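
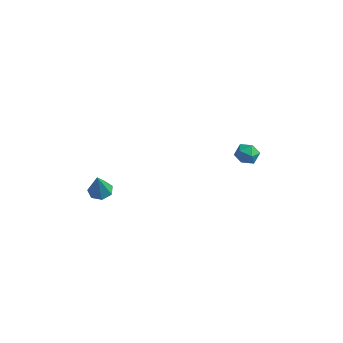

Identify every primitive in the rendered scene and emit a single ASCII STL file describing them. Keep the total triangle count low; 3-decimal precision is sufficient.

solid 
facet normal -0.532 0.842 0.091
outer loop
vertex 3.131 4.434 -1.038
vertex 3.053 4.305 -0.297
vertex 3.643 4.705 -0.551
endloop
endfacet
facet normal -0.057 0.897 -0.439
outer loop
vertex 3.131 4.434 -1.038
vertex 3.643 4.705 -0.551
vertex 3.869 4.399 -1.205
endloop
endfacet
facet normal -0.188 0.375 -0.908
outer loop
vertex 3.131 4.434 -1.038
vertex 3.869 4.399 -1.205
vertex 3.418 3.81 -1.355
endloop
endfacet
facet normal -0.744 -0.003 -0.668
outer loop
vertex 3.131 4.434 -1.038
vertex 3.418 3.81 -1.355
vertex 2.914 3.752 -0.794
endloop
endfacet
facet normal -0.957 0.286 -0.051
outer loop
vertex 3.131 4.434 -1.038
vertex 2.914 3.752 -0.794
vertex 3.053 4.305 -0.297
endloop
endfacet
facet normal 0.593 0.788 -0.164
outer loop
vertex 3.869 4.399 -1.205
vertex 3.643 4.705 -0.551
vertex 4.246 4.248 -0.566
endloop
endfacet
facet normal -0.177 0.700 0.692
outer loop
vertex 3.643 4.705 -0.551
vertex 3.053 4.305 -0.297
vertex 3.742 4.19 -0.005
endloop
endfacet
facet normal -0.864 -0.199 0.463
outer loop
vertex 3.053 4.305 -0.297
vertex 2.914 3.752 -0.794
vertex 3.291 3.601 -0.155
endloop
endfacet
facet normal -0.519 -0.667 -0.535
outer loop
vertex 2.914 3.752 -0.794
vertex 3.418 3.81 -1.355
vertex 3.517 3.295 -0.809
endloop
endfacet
facet normal 0.381 -0.057 -0.923
outer loop
vertex 3.418 3.81 -1.355
vertex 3.869 4.399 -1.205
vertex 4.107 3.695 -1.063
endloop
endfacet
facet normal 0.744 0.003 0.668
outer loop
vertex 4.029 3.566 -0.322
vertex 4.246 4.248 -0.566
vertex 3.742 4.19 -0.005
endloop
endfacet
facet normal 0.188 -0.375 0.908
outer loop
vertex 4.029 3.566 -0.322
vertex 3.742 4.19 -0.005
vertex 3.291 3.601 -0.155
endloop
endfacet
facet normal 0.057 -0.897 0.439
outer loop
vertex 4.029 3.566 -0.322
vertex 3.291 3.601 -0.155
vertex 3.517 3.295 -0.809
endloop
endfacet
facet normal 0.532 -0.842 -0.091
outer loop
vertex 4.029 3.566 -0.322
vertex 3.517 3.295 -0.809
vertex 4.107 3.695 -1.063
endloop
endfacet
facet normal 0.957 -0.286 0.051
outer loop
vertex 4.029 3.566 -0.322
vertex 4.107 3.695 -1.063
vertex 4.246 4.248 -0.566
endloop
endfacet
facet normal 0.519 0.667 0.535
outer loop
vertex 3.742 4.19 -0.005
vertex 4.246 4.248 -0.566
vertex 3.643 4.705 -0.551
endloop
endfacet
facet normal -0.381 0.057 0.923
outer loop
vertex 3.291 3.601 -0.155
vertex 3.742 4.19 -0.005
vertex 3.053 4.305 -0.297
endloop
endfacet
facet normal -0.593 -0.788 0.164
outer loop
vertex 3.517 3.295 -0.809
vertex 3.291 3.601 -0.155
vertex 2.914 3.752 -0.794
endloop
endfacet
facet normal 0.177 -0.700 -0.692
outer loop
vertex 4.107 3.695 -1.063
vertex 3.517 3.295 -0.809
vertex 3.418 3.81 -1.355
endloop
endfacet
facet normal 0.864 0.199 -0.463
outer loop
vertex 4.246 4.248 -0.566
vertex 4.107 3.695 -1.063
vertex 3.869 4.399 -1.205
endloop
endfacet
facet normal -0.001 0.220 -0.975
outer loop
vertex -1.169 -3.079 1.293
vertex -1.651 -3.547 1.188
vertex -1.725 -2.888 1.337
endloop
endfacet
facet normal 0.308 0.766 0.564
outer loop
vertex -1.169 -3.079 1.293
vertex -1.725 -2.888 1.337
vertex -1.649 -3.873 2.632
endloop
endfacet
facet normal 0.000 0.221 -0.975
outer loop
vertex -1.725 -2.888 1.337
vertex -1.651 -3.547 1.188
vertex -2.226 -3.193 1.268
endloop
endfacet
facet normal -0.489 0.680 0.546
outer loop
vertex -1.725 -2.888 1.337
vertex -2.226 -3.193 1.268
vertex -1.649 -3.873 2.632
endloop
endfacet
facet normal -0.001 0.219 -0.976
outer loop
vertex -2.226 -3.193 1.268
vertex -1.651 -3.547 1.188
vertex -2.293 -3.765 1.14
endloop
endfacet
facet normal -0.917 0.019 0.397
outer loop
vertex -2.226 -3.193 1.268
vertex -2.293 -3.765 1.14
vertex -1.649 -3.873 2.632
endloop
endfacet
facet normal -0.002 0.220 -0.975
outer loop
vertex -2.293 -3.765 1.14
vertex -1.651 -3.547 1.188
vertex -1.877 -4.173 1.047
endloop
endfacet
facet normal -0.655 -0.720 0.230
outer loop
vertex -2.293 -3.765 1.14
vertex -1.877 -4.173 1.047
vertex -1.649 -3.873 2.632
endloop
endfacet
facet normal -0.000 0.220 -0.976
outer loop
vertex -1.877 -4.173 1.047
vertex -1.651 -3.547 1.188
vertex -1.29 -4.11 1.061
endloop
endfacet
facet normal 0.101 -0.980 0.171
outer loop
vertex -1.877 -4.173 1.047
vertex -1.29 -4.11 1.061
vertex -1.649 -3.873 2.632
endloop
endfacet
facet normal -0.001 0.219 -0.976
outer loop
vertex -1.29 -4.11 1.061
vertex -1.651 -3.547 1.188
vertex -0.975 -3.623 1.17
endloop
endfacet
facet normal 0.782 -0.565 0.264
outer loop
vertex -1.29 -4.11 1.061
vertex -0.975 -3.623 1.17
vertex -1.649 -3.873 2.632
endloop
endfacet
facet normal -0.001 0.220 -0.975
outer loop
vertex -0.975 -3.623 1.17
vertex -1.651 -3.547 1.188
vertex -1.169 -3.079 1.293
endloop
endfacet
facet normal 0.873 0.212 0.439
outer loop
vertex -0.975 -3.623 1.17
vertex -1.169 -3.079 1.293
vertex -1.649 -3.873 2.632
endloop
endfacet

endsolid


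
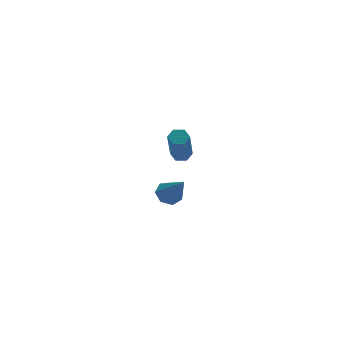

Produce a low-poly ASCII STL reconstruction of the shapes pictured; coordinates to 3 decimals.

solid 
facet normal -0.065 0.627 -0.776
outer loop
vertex -0.726 1.306 -2.181
vertex -1.149 0.798 -2.556
vertex -1.378 1.352 -2.089
endloop
endfacet
facet normal 0.155 0.546 0.823
outer loop
vertex -0.726 1.306 -2.181
vertex -1.378 1.352 -2.089
vertex -1.011 -0.538 -0.904
endloop
endfacet
facet normal -0.065 0.627 -0.776
outer loop
vertex -1.378 1.352 -2.089
vertex -1.149 0.798 -2.556
vertex -1.857 0.981 -2.349
endloop
endfacet
facet normal -0.631 0.320 0.706
outer loop
vertex -1.378 1.352 -2.089
vertex -1.857 0.981 -2.349
vertex -1.011 -0.538 -0.904
endloop
endfacet
facet normal -0.065 0.627 -0.776
outer loop
vertex -1.857 0.981 -2.349
vertex -1.149 0.798 -2.556
vertex -1.803 0.472 -2.765
endloop
endfacet
facet normal -0.927 -0.291 0.236
outer loop
vertex -1.857 0.981 -2.349
vertex -1.803 0.472 -2.765
vertex -1.011 -0.538 -0.904
endloop
endfacet
facet normal -0.065 0.628 -0.775
outer loop
vertex -1.803 0.472 -2.765
vertex -1.149 0.798 -2.556
vertex -1.256 0.209 -3.024
endloop
endfacet
facet normal -0.509 -0.829 -0.233
outer loop
vertex -1.803 0.472 -2.765
vertex -1.256 0.209 -3.024
vertex -1.011 -0.538 -0.904
endloop
endfacet
facet normal -0.065 0.628 -0.775
outer loop
vertex -1.256 0.209 -3.024
vertex -1.149 0.798 -2.556
vertex -0.629 0.39 -2.93
endloop
endfacet
facet normal 0.308 -0.886 -0.348
outer loop
vertex -1.256 0.209 -3.024
vertex -0.629 0.39 -2.93
vertex -1.011 -0.538 -0.904
endloop
endfacet
facet normal -0.065 0.628 -0.776
outer loop
vertex -0.629 0.39 -2.93
vertex -1.149 0.798 -2.556
vertex -0.393 0.878 -2.555
endloop
endfacet
facet normal 0.907 -0.421 -0.022
outer loop
vertex -0.629 0.39 -2.93
vertex -0.393 0.878 -2.555
vertex -1.011 -0.538 -0.904
endloop
endfacet
facet normal -0.065 0.627 -0.776
outer loop
vertex -0.393 0.878 -2.555
vertex -1.149 0.798 -2.556
vertex -0.726 1.306 -2.181
endloop
endfacet
facet normal 0.839 0.216 0.499
outer loop
vertex -0.393 0.878 -2.555
vertex -0.726 1.306 -2.181
vertex -1.011 -0.538 -0.904
endloop
endfacet
facet normal 0.284 0.393 -0.875
outer loop
vertex -2.027 -2.736 3.284
vertex -2.453 -2.947 3.051
vertex -2.479 -2.461 3.261
endloop
endfacet
facet normal 0.437 0.759 0.482
outer loop
vertex -2.027 -2.736 3.284
vertex -2.479 -2.461 3.261
vertex -2.62 -3.562 5.121
endloop
endfacet
facet normal 0.437 0.759 0.482
outer loop
vertex -2.62 -3.562 5.121
vertex -2.479 -2.461 3.261
vertex -3.073 -3.287 5.099
endloop
endfacet
facet normal -0.281 -0.393 0.875
outer loop
vertex -2.62 -3.562 5.121
vertex -3.073 -3.287 5.099
vertex -3.047 -3.773 4.889
endloop
endfacet
facet normal 0.281 0.393 -0.875
outer loop
vertex -2.479 -2.461 3.261
vertex -2.453 -2.947 3.051
vertex -2.906 -2.672 3.029
endloop
endfacet
facet normal -0.521 0.829 0.204
outer loop
vertex -2.479 -2.461 3.261
vertex -2.906 -2.672 3.029
vertex -3.073 -3.287 5.099
endloop
endfacet
facet normal -0.522 0.828 0.204
outer loop
vertex -3.073 -3.287 5.099
vertex -2.906 -2.672 3.029
vertex -3.5 -3.499 4.866
endloop
endfacet
facet normal -0.282 -0.393 0.875
outer loop
vertex -3.073 -3.287 5.099
vertex -3.5 -3.499 4.866
vertex -3.047 -3.773 4.889
endloop
endfacet
facet normal 0.281 0.393 -0.875
outer loop
vertex -2.906 -2.672 3.029
vertex -2.453 -2.947 3.051
vertex -2.88 -3.158 2.819
endloop
endfacet
facet normal -0.958 0.069 -0.279
outer loop
vertex -2.906 -2.672 3.029
vertex -2.88 -3.158 2.819
vertex -3.5 -3.499 4.866
endloop
endfacet
facet normal -0.958 0.067 -0.279
outer loop
vertex -3.5 -3.499 4.866
vertex -2.88 -3.158 2.819
vertex -3.473 -3.984 4.656
endloop
endfacet
facet normal -0.283 -0.394 0.874
outer loop
vertex -3.5 -3.499 4.866
vertex -3.473 -3.984 4.656
vertex -3.047 -3.773 4.889
endloop
endfacet
facet normal 0.281 0.393 -0.875
outer loop
vertex -2.88 -3.158 2.819
vertex -2.453 -2.947 3.051
vertex -2.427 -3.433 2.841
endloop
endfacet
facet normal -0.437 -0.759 -0.482
outer loop
vertex -2.88 -3.158 2.819
vertex -2.427 -3.433 2.841
vertex -3.473 -3.984 4.656
endloop
endfacet
facet normal -0.437 -0.759 -0.482
outer loop
vertex -3.473 -3.984 4.656
vertex -2.427 -3.433 2.841
vertex -3.021 -4.259 4.679
endloop
endfacet
facet normal -0.284 -0.393 0.875
outer loop
vertex -3.473 -3.984 4.656
vertex -3.021 -4.259 4.679
vertex -3.047 -3.773 4.889
endloop
endfacet
facet normal 0.282 0.393 -0.875
outer loop
vertex -2.427 -3.433 2.841
vertex -2.453 -2.947 3.051
vertex -2.0 -3.221 3.074
endloop
endfacet
facet normal 0.522 -0.828 -0.203
outer loop
vertex -2.427 -3.433 2.841
vertex -2.0 -3.221 3.074
vertex -3.021 -4.259 4.679
endloop
endfacet
facet normal 0.521 -0.829 -0.205
outer loop
vertex -3.021 -4.259 4.679
vertex -2.0 -3.221 3.074
vertex -2.594 -4.048 4.911
endloop
endfacet
facet normal -0.281 -0.393 0.875
outer loop
vertex -3.021 -4.259 4.679
vertex -2.594 -4.048 4.911
vertex -3.047 -3.773 4.889
endloop
endfacet
facet normal 0.283 0.394 -0.874
outer loop
vertex -2.0 -3.221 3.074
vertex -2.453 -2.947 3.051
vertex -2.027 -2.736 3.284
endloop
endfacet
facet normal 0.958 -0.068 0.279
outer loop
vertex -2.0 -3.221 3.074
vertex -2.027 -2.736 3.284
vertex -2.594 -4.048 4.911
endloop
endfacet
facet normal 0.958 -0.069 0.278
outer loop
vertex -2.594 -4.048 4.911
vertex -2.027 -2.736 3.284
vertex -2.62 -3.562 5.121
endloop
endfacet
facet normal -0.281 -0.393 0.875
outer loop
vertex -2.594 -4.048 4.911
vertex -2.62 -3.562 5.121
vertex -3.047 -3.773 4.889
endloop
endfacet

endsolid


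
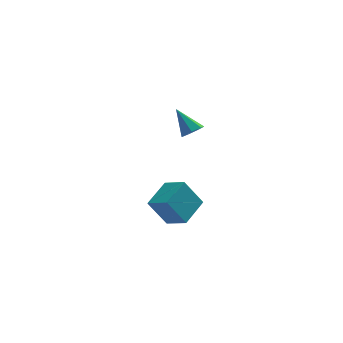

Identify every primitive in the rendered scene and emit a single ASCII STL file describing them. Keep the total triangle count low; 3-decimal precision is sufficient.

solid 
facet normal 0.441 -0.536 -0.720
outer loop
vertex 2.795 -1.696 3.618
vertex 2.401 -1.374 3.137
vertex 3.029 -1.187 3.382
endloop
endfacet
facet normal 0.611 0.084 0.787
outer loop
vertex 2.795 -1.696 3.618
vertex 3.029 -1.187 3.382
vertex 1.639 -0.446 4.383
endloop
endfacet
facet normal 0.441 -0.536 -0.720
outer loop
vertex 3.029 -1.187 3.382
vertex 2.401 -1.374 3.137
vertex 2.79 -0.819 2.962
endloop
endfacet
facet normal 0.608 0.736 0.299
outer loop
vertex 3.029 -1.187 3.382
vertex 2.79 -0.819 2.962
vertex 1.639 -0.446 4.383
endloop
endfacet
facet normal 0.440 -0.536 -0.720
outer loop
vertex 2.79 -0.819 2.962
vertex 2.401 -1.374 3.137
vertex 2.258 -0.869 2.674
endloop
endfacet
facet normal 0.033 0.973 -0.229
outer loop
vertex 2.79 -0.819 2.962
vertex 2.258 -0.869 2.674
vertex 1.639 -0.446 4.383
endloop
endfacet
facet normal 0.440 -0.536 -0.720
outer loop
vertex 2.258 -0.869 2.674
vertex 2.401 -1.374 3.137
vertex 1.833 -1.299 2.734
endloop
endfacet
facet normal -0.679 0.616 -0.399
outer loop
vertex 2.258 -0.869 2.674
vertex 1.833 -1.299 2.734
vertex 1.639 -0.446 4.383
endloop
endfacet
facet normal 0.440 -0.536 -0.720
outer loop
vertex 1.833 -1.299 2.734
vertex 2.401 -1.374 3.137
vertex 1.836 -1.786 3.098
endloop
endfacet
facet normal -0.994 -0.067 -0.082
outer loop
vertex 1.833 -1.299 2.734
vertex 1.836 -1.786 3.098
vertex 1.639 -0.446 4.383
endloop
endfacet
facet normal 0.441 -0.537 -0.719
outer loop
vertex 1.836 -1.786 3.098
vertex 2.401 -1.374 3.137
vertex 2.264 -1.962 3.492
endloop
endfacet
facet normal -0.674 -0.561 0.481
outer loop
vertex 1.836 -1.786 3.098
vertex 2.264 -1.962 3.492
vertex 1.639 -0.446 4.383
endloop
endfacet
facet normal 0.440 -0.537 -0.720
outer loop
vertex 2.264 -1.962 3.492
vertex 2.401 -1.374 3.137
vertex 2.795 -1.696 3.618
endloop
endfacet
facet normal 0.041 -0.494 0.869
outer loop
vertex 2.264 -1.962 3.492
vertex 2.795 -1.696 3.618
vertex 1.639 -0.446 4.383
endloop
endfacet
facet normal -0.621 0.664 -0.417
outer loop
vertex 0.1 -0.327 -2.934
vertex 1.216 1.115 -2.299
vertex 1.133 -0.399 -4.586
endloop
endfacet
facet normal -0.578 -0.747 -0.329
outer loop
vertex 2.064 -1.395 -3.961
vertex 0.1 -0.327 -2.934
vertex 1.133 -0.399 -4.586
endloop
endfacet
facet normal -0.621 0.664 -0.417
outer loop
vertex 1.133 -0.399 -4.586
vertex 1.216 1.115 -2.299
vertex 2.249 1.043 -3.952
endloop
endfacet
facet normal 0.529 -0.037 -0.848
outer loop
vertex 2.249 1.043 -3.952
vertex 2.064 -1.395 -3.961
vertex 1.133 -0.399 -4.586
endloop
endfacet
facet normal -0.530 0.037 0.847
outer loop
vertex 0.1 -0.327 -2.934
vertex 2.147 0.119 -1.674
vertex 1.216 1.115 -2.299
endloop
endfacet
facet normal -0.578 -0.747 -0.329
outer loop
vertex 1.031 -1.323 -2.308
vertex 0.1 -0.327 -2.934
vertex 2.064 -1.395 -3.961
endloop
endfacet
facet normal -0.530 0.037 0.847
outer loop
vertex 1.031 -1.323 -2.308
vertex 2.147 0.119 -1.674
vertex 0.1 -0.327 -2.934
endloop
endfacet
facet normal 0.578 0.747 0.329
outer loop
vertex 1.216 1.115 -2.299
vertex 2.147 0.119 -1.674
vertex 2.249 1.043 -3.952
endloop
endfacet
facet normal 0.530 -0.037 -0.847
outer loop
vertex 3.18 0.047 -3.326
vertex 2.064 -1.395 -3.961
vertex 2.249 1.043 -3.952
endloop
endfacet
facet normal 0.578 0.747 0.329
outer loop
vertex 2.249 1.043 -3.952
vertex 2.147 0.119 -1.674
vertex 3.18 0.047 -3.326
endloop
endfacet
facet normal 0.621 -0.664 0.417
outer loop
vertex 3.18 0.047 -3.326
vertex 1.031 -1.323 -2.308
vertex 2.064 -1.395 -3.961
endloop
endfacet
facet normal 0.621 -0.664 0.417
outer loop
vertex 2.147 0.119 -1.674
vertex 1.031 -1.323 -2.308
vertex 3.18 0.047 -3.326
endloop
endfacet

endsolid


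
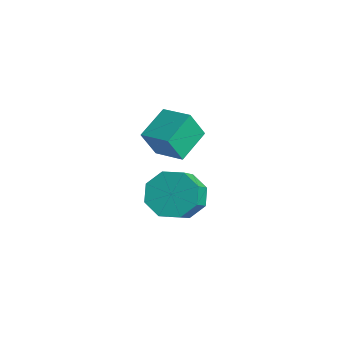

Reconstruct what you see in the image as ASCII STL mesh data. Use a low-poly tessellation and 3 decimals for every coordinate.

solid 
facet normal -0.962 -0.070 -0.262
outer loop
vertex 0.02 -2.917 0.397
vertex -0.145 -1.974 0.749
vertex 0.21 -2.591 -0.387
endloop
endfacet
facet normal 0.163 -0.924 -0.345
outer loop
vertex 1.085 -2.526 -0.149
vertex 0.02 -2.917 0.397
vertex 0.21 -2.591 -0.387
endloop
endfacet
facet normal -0.962 -0.072 -0.262
outer loop
vertex 0.21 -2.591 -0.387
vertex -0.145 -1.974 0.749
vertex 0.044 -1.648 -0.035
endloop
endfacet
facet normal 0.217 0.375 -0.901
outer loop
vertex 0.044 -1.648 -0.035
vertex 1.085 -2.526 -0.149
vertex 0.21 -2.591 -0.387
endloop
endfacet
facet normal -0.217 -0.375 0.901
outer loop
vertex 0.02 -2.917 0.397
vertex 0.73 -1.909 0.987
vertex -0.145 -1.974 0.749
endloop
endfacet
facet normal 0.162 -0.924 -0.345
outer loop
vertex 0.896 -2.852 0.635
vertex 0.02 -2.917 0.397
vertex 1.085 -2.526 -0.149
endloop
endfacet
facet normal -0.217 -0.375 0.901
outer loop
vertex 0.896 -2.852 0.635
vertex 0.73 -1.909 0.987
vertex 0.02 -2.917 0.397
endloop
endfacet
facet normal -0.163 0.924 0.345
outer loop
vertex -0.145 -1.974 0.749
vertex 0.73 -1.909 0.987
vertex 0.044 -1.648 -0.035
endloop
endfacet
facet normal 0.217 0.374 -0.901
outer loop
vertex 0.92 -1.583 0.203
vertex 1.085 -2.526 -0.149
vertex 0.044 -1.648 -0.035
endloop
endfacet
facet normal -0.162 0.924 0.345
outer loop
vertex 0.044 -1.648 -0.035
vertex 0.73 -1.909 0.987
vertex 0.92 -1.583 0.203
endloop
endfacet
facet normal 0.963 0.071 0.262
outer loop
vertex 0.92 -1.583 0.203
vertex 0.896 -2.852 0.635
vertex 1.085 -2.526 -0.149
endloop
endfacet
facet normal 0.962 0.071 0.263
outer loop
vertex 0.73 -1.909 0.987
vertex 0.896 -2.852 0.635
vertex 0.92 -1.583 0.203
endloop
endfacet
facet normal -0.382 0.627 -0.678
outer loop
vertex 0.581 -1.133 -2.445
vertex 0.158 -1.66 -2.694
vertex 0.094 -1.152 -2.188
endloop
endfacet
facet normal 0.270 0.777 0.568
outer loop
vertex 0.581 -1.133 -2.445
vertex 0.094 -1.152 -2.188
vertex 1.105 -1.993 -1.517
endloop
endfacet
facet normal 0.271 0.778 0.567
outer loop
vertex 1.105 -1.993 -1.517
vertex 0.094 -1.152 -2.188
vertex 0.619 -2.012 -1.259
endloop
endfacet
facet normal 0.384 -0.628 0.677
outer loop
vertex 1.105 -1.993 -1.517
vertex 0.619 -2.012 -1.259
vertex 0.682 -2.52 -1.766
endloop
endfacet
facet normal -0.384 0.627 -0.678
outer loop
vertex 0.094 -1.152 -2.188
vertex 0.158 -1.66 -2.694
vertex -0.355 -1.469 -2.227
endloop
endfacet
facet normal -0.434 0.525 0.732
outer loop
vertex 0.094 -1.152 -2.188
vertex -0.355 -1.469 -2.227
vertex 0.619 -2.012 -1.259
endloop
endfacet
facet normal -0.434 0.526 0.732
outer loop
vertex 0.619 -2.012 -1.259
vertex -0.355 -1.469 -2.227
vertex 0.169 -2.329 -1.298
endloop
endfacet
facet normal 0.384 -0.628 0.677
outer loop
vertex 0.619 -2.012 -1.259
vertex 0.169 -2.329 -1.298
vertex 0.682 -2.52 -1.766
endloop
endfacet
facet normal -0.383 0.628 -0.677
outer loop
vertex -0.355 -1.469 -2.227
vertex 0.158 -1.66 -2.694
vertex -0.504 -1.897 -2.54
endloop
endfacet
facet normal -0.884 -0.034 0.467
outer loop
vertex -0.355 -1.469 -2.227
vertex -0.504 -1.897 -2.54
vertex 0.169 -2.329 -1.298
endloop
endfacet
facet normal -0.884 -0.034 0.467
outer loop
vertex 0.169 -2.329 -1.298
vertex -0.504 -1.897 -2.54
vertex 0.02 -2.757 -1.611
endloop
endfacet
facet normal 0.383 -0.628 0.677
outer loop
vertex 0.169 -2.329 -1.298
vertex 0.02 -2.757 -1.611
vertex 0.682 -2.52 -1.766
endloop
endfacet
facet normal -0.382 0.627 -0.678
outer loop
vertex -0.504 -1.897 -2.54
vertex 0.158 -1.66 -2.694
vertex -0.265 -2.187 -2.943
endloop
endfacet
facet normal -0.816 -0.574 -0.071
outer loop
vertex -0.504 -1.897 -2.54
vertex -0.265 -2.187 -2.943
vertex 0.02 -2.757 -1.611
endloop
endfacet
facet normal -0.816 -0.574 -0.071
outer loop
vertex 0.02 -2.757 -1.611
vertex -0.265 -2.187 -2.943
vertex 0.259 -3.047 -2.015
endloop
endfacet
facet normal 0.383 -0.628 0.677
outer loop
vertex 0.02 -2.757 -1.611
vertex 0.259 -3.047 -2.015
vertex 0.682 -2.52 -1.766
endloop
endfacet
facet normal -0.384 0.628 -0.677
outer loop
vertex -0.265 -2.187 -2.943
vertex 0.158 -1.66 -2.694
vertex 0.221 -2.168 -3.201
endloop
endfacet
facet normal -0.271 -0.777 -0.568
outer loop
vertex -0.265 -2.187 -2.943
vertex 0.221 -2.168 -3.201
vertex 0.259 -3.047 -2.015
endloop
endfacet
facet normal -0.269 -0.778 -0.568
outer loop
vertex 0.259 -3.047 -2.015
vertex 0.221 -2.168 -3.201
vertex 0.746 -3.028 -2.272
endloop
endfacet
facet normal 0.382 -0.627 0.678
outer loop
vertex 0.259 -3.047 -2.015
vertex 0.746 -3.028 -2.272
vertex 0.682 -2.52 -1.766
endloop
endfacet
facet normal -0.384 0.628 -0.677
outer loop
vertex 0.221 -2.168 -3.201
vertex 0.158 -1.66 -2.694
vertex 0.671 -1.851 -3.162
endloop
endfacet
facet normal 0.434 -0.526 -0.732
outer loop
vertex 0.221 -2.168 -3.201
vertex 0.671 -1.851 -3.162
vertex 0.746 -3.028 -2.272
endloop
endfacet
facet normal 0.435 -0.525 -0.732
outer loop
vertex 0.746 -3.028 -2.272
vertex 0.671 -1.851 -3.162
vertex 1.195 -2.711 -2.233
endloop
endfacet
facet normal 0.384 -0.627 0.678
outer loop
vertex 0.746 -3.028 -2.272
vertex 1.195 -2.711 -2.233
vertex 0.682 -2.52 -1.766
endloop
endfacet
facet normal -0.383 0.628 -0.677
outer loop
vertex 0.671 -1.851 -3.162
vertex 0.158 -1.66 -2.694
vertex 0.82 -1.423 -2.849
endloop
endfacet
facet normal 0.884 0.034 -0.467
outer loop
vertex 0.671 -1.851 -3.162
vertex 0.82 -1.423 -2.849
vertex 1.195 -2.711 -2.233
endloop
endfacet
facet normal 0.884 0.034 -0.467
outer loop
vertex 1.195 -2.711 -2.233
vertex 0.82 -1.423 -2.849
vertex 1.344 -2.283 -1.92
endloop
endfacet
facet normal 0.383 -0.628 0.677
outer loop
vertex 1.195 -2.711 -2.233
vertex 1.344 -2.283 -1.92
vertex 0.682 -2.52 -1.766
endloop
endfacet
facet normal -0.383 0.628 -0.677
outer loop
vertex 0.82 -1.423 -2.849
vertex 0.158 -1.66 -2.694
vertex 0.581 -1.133 -2.445
endloop
endfacet
facet normal 0.816 0.574 0.071
outer loop
vertex 0.82 -1.423 -2.849
vertex 0.581 -1.133 -2.445
vertex 1.344 -2.283 -1.92
endloop
endfacet
facet normal 0.816 0.574 0.071
outer loop
vertex 1.344 -2.283 -1.92
vertex 0.581 -1.133 -2.445
vertex 1.105 -1.993 -1.517
endloop
endfacet
facet normal 0.382 -0.627 0.678
outer loop
vertex 1.344 -2.283 -1.92
vertex 1.105 -1.993 -1.517
vertex 0.682 -2.52 -1.766
endloop
endfacet

endsolid


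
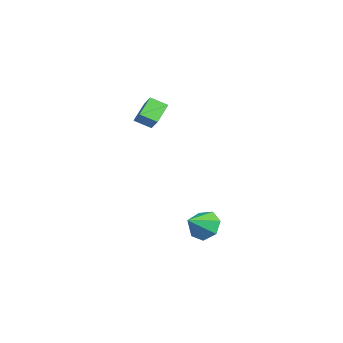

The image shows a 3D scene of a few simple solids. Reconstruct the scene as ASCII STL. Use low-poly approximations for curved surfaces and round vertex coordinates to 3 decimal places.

solid 
facet normal -0.685 0.419 0.595
outer loop
vertex -1.851 -1.043 3.204
vertex -1.11 -0.77 3.865
vertex -1.731 -0.105 2.682
endloop
endfacet
facet normal -0.720 -0.265 -0.642
outer loop
vertex -0.71 -0.73 1.795
vertex -1.851 -1.043 3.204
vertex -1.731 -0.105 2.682
endloop
endfacet
facet normal -0.685 0.419 0.595
outer loop
vertex -1.731 -0.105 2.682
vertex -1.11 -0.77 3.865
vertex -0.99 0.168 3.343
endloop
endfacet
facet normal 0.111 0.868 -0.484
outer loop
vertex -0.99 0.168 3.343
vertex -0.71 -0.73 1.795
vertex -1.731 -0.105 2.682
endloop
endfacet
facet normal -0.111 -0.868 0.484
outer loop
vertex -1.851 -1.043 3.204
vertex -0.089 -1.395 2.978
vertex -1.11 -0.77 3.865
endloop
endfacet
facet normal -0.720 -0.265 -0.642
outer loop
vertex -0.83 -1.668 2.317
vertex -1.851 -1.043 3.204
vertex -0.71 -0.73 1.795
endloop
endfacet
facet normal -0.111 -0.868 0.484
outer loop
vertex -0.83 -1.668 2.317
vertex -0.089 -1.395 2.978
vertex -1.851 -1.043 3.204
endloop
endfacet
facet normal 0.720 0.265 0.642
outer loop
vertex -1.11 -0.77 3.865
vertex -0.089 -1.395 2.978
vertex -0.99 0.168 3.343
endloop
endfacet
facet normal 0.111 0.868 -0.484
outer loop
vertex 0.031 -0.457 2.456
vertex -0.71 -0.73 1.795
vertex -0.99 0.168 3.343
endloop
endfacet
facet normal 0.720 0.265 0.642
outer loop
vertex -0.99 0.168 3.343
vertex -0.089 -1.395 2.978
vertex 0.031 -0.457 2.456
endloop
endfacet
facet normal 0.685 -0.419 -0.595
outer loop
vertex 0.031 -0.457 2.456
vertex -0.83 -1.668 2.317
vertex -0.71 -0.73 1.795
endloop
endfacet
facet normal 0.685 -0.419 -0.595
outer loop
vertex -0.089 -1.395 2.978
vertex -0.83 -1.668 2.317
vertex 0.031 -0.457 2.456
endloop
endfacet
facet normal -0.570 0.644 -0.510
outer loop
vertex 3.294 1.686 -4.896
vertex 2.698 1.807 -4.077
vertex 3.531 2.334 -4.342
endloop
endfacet
facet normal 0.961 -0.153 -0.232
outer loop
vertex 3.294 1.686 -4.896
vertex 3.531 2.334 -4.342
vertex 3.542 0.853 -3.323
endloop
endfacet
facet normal -0.570 0.645 -0.508
outer loop
vertex 3.531 2.334 -4.342
vertex 2.698 1.807 -4.077
vertex 3.142 2.585 -3.587
endloop
endfacet
facet normal 0.891 0.262 0.372
outer loop
vertex 3.531 2.334 -4.342
vertex 3.142 2.585 -3.587
vertex 3.542 0.853 -3.323
endloop
endfacet
facet normal -0.569 0.646 -0.510
outer loop
vertex 3.142 2.585 -3.587
vertex 2.698 1.807 -4.077
vertex 2.418 2.251 -3.202
endloop
endfacet
facet normal 0.375 0.224 0.900
outer loop
vertex 3.142 2.585 -3.587
vertex 2.418 2.251 -3.202
vertex 3.542 0.853 -3.323
endloop
endfacet
facet normal -0.570 0.645 -0.510
outer loop
vertex 2.418 2.251 -3.202
vertex 2.698 1.807 -4.077
vertex 1.906 1.583 -3.475
endloop
endfacet
facet normal -0.195 -0.239 0.951
outer loop
vertex 2.418 2.251 -3.202
vertex 1.906 1.583 -3.475
vertex 3.542 0.853 -3.323
endloop
endfacet
facet normal -0.570 0.645 -0.509
outer loop
vertex 1.906 1.583 -3.475
vertex 2.698 1.807 -4.077
vertex 1.99 1.084 -4.201
endloop
endfacet
facet normal -0.393 -0.778 0.490
outer loop
vertex 1.906 1.583 -3.475
vertex 1.99 1.084 -4.201
vertex 3.542 0.853 -3.323
endloop
endfacet
facet normal -0.570 0.645 -0.509
outer loop
vertex 1.99 1.084 -4.201
vertex 2.698 1.807 -4.077
vertex 2.608 1.13 -4.834
endloop
endfacet
facet normal -0.069 -0.988 -0.139
outer loop
vertex 1.99 1.084 -4.201
vertex 2.608 1.13 -4.834
vertex 3.542 0.853 -3.323
endloop
endfacet
facet normal -0.569 0.645 -0.510
outer loop
vertex 2.608 1.13 -4.834
vertex 2.698 1.807 -4.077
vertex 3.294 1.686 -4.896
endloop
endfacet
facet normal 0.534 -0.710 -0.460
outer loop
vertex 2.608 1.13 -4.834
vertex 3.294 1.686 -4.896
vertex 3.542 0.853 -3.323
endloop
endfacet

endsolid


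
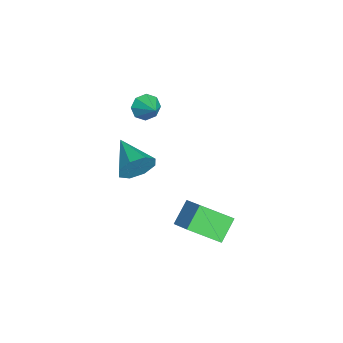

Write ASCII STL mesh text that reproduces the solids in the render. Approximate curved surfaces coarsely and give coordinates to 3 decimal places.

solid 
facet normal 0.860 0.417 -0.295
outer loop
vertex 0.495 -0.723 -1.296
vertex 0.081 -0.417 -2.071
vertex 0.209 -0.076 -1.215
endloop
endfacet
facet normal -0.079 -0.158 0.984
outer loop
vertex 0.495 -0.723 -1.296
vertex 0.209 -0.076 -1.215
vertex -1.501 -1.183 -1.529
endloop
endfacet
facet normal 0.861 0.416 -0.294
outer loop
vertex 0.209 -0.076 -1.215
vertex 0.081 -0.417 -2.071
vertex -0.151 0.371 -1.636
endloop
endfacet
facet normal -0.420 0.420 0.805
outer loop
vertex 0.209 -0.076 -1.215
vertex -0.151 0.371 -1.636
vertex -1.501 -1.183 -1.529
endloop
endfacet
facet normal 0.861 0.416 -0.294
outer loop
vertex -0.151 0.371 -1.636
vertex 0.081 -0.417 -2.071
vertex -0.375 0.357 -2.311
endloop
endfacet
facet normal -0.727 0.647 0.228
outer loop
vertex -0.151 0.371 -1.636
vertex -0.375 0.357 -2.311
vertex -1.501 -1.183 -1.529
endloop
endfacet
facet normal 0.861 0.416 -0.294
outer loop
vertex -0.375 0.357 -2.311
vertex 0.081 -0.417 -2.071
vertex -0.332 -0.111 -2.846
endloop
endfacet
facet normal -0.823 0.393 -0.410
outer loop
vertex -0.375 0.357 -2.311
vertex -0.332 -0.111 -2.846
vertex -1.501 -1.183 -1.529
endloop
endfacet
facet normal 0.860 0.417 -0.294
outer loop
vertex -0.332 -0.111 -2.846
vertex 0.081 -0.417 -2.071
vertex -0.046 -0.758 -2.927
endloop
endfacet
facet normal -0.649 -0.195 -0.735
outer loop
vertex -0.332 -0.111 -2.846
vertex -0.046 -0.758 -2.927
vertex -1.501 -1.183 -1.529
endloop
endfacet
facet normal 0.860 0.416 -0.294
outer loop
vertex -0.046 -0.758 -2.927
vertex 0.081 -0.417 -2.071
vertex 0.314 -1.205 -2.506
endloop
endfacet
facet normal -0.309 -0.772 -0.556
outer loop
vertex -0.046 -0.758 -2.927
vertex 0.314 -1.205 -2.506
vertex -1.501 -1.183 -1.529
endloop
endfacet
facet normal 0.860 0.417 -0.294
outer loop
vertex 0.314 -1.205 -2.506
vertex 0.081 -0.417 -2.071
vertex 0.538 -1.191 -1.831
endloop
endfacet
facet normal -0.001 -1.000 0.021
outer loop
vertex 0.314 -1.205 -2.506
vertex 0.538 -1.191 -1.831
vertex -1.501 -1.183 -1.529
endloop
endfacet
facet normal 0.860 0.416 -0.295
outer loop
vertex 0.538 -1.191 -1.831
vertex 0.081 -0.417 -2.071
vertex 0.495 -0.723 -1.296
endloop
endfacet
facet normal 0.095 -0.745 0.660
outer loop
vertex 0.538 -1.191 -1.831
vertex 0.495 -0.723 -1.296
vertex -1.501 -1.183 -1.529
endloop
endfacet
facet normal -0.796 -0.393 -0.461
outer loop
vertex 0.208 -0.031 1.346
vertex -0.144 -0.014 1.939
vertex -0.054 0.422 1.412
endloop
endfacet
facet normal 0.701 0.482 -0.526
outer loop
vertex 0.208 -0.031 1.346
vertex -0.054 0.422 1.412
vertex 0.724 0.414 2.441
endloop
endfacet
facet normal -0.796 -0.393 -0.461
outer loop
vertex -0.054 0.422 1.412
vertex -0.144 -0.014 1.939
vertex -0.369 0.62 1.787
endloop
endfacet
facet normal 0.310 0.923 -0.227
outer loop
vertex -0.054 0.422 1.412
vertex -0.369 0.62 1.787
vertex 0.724 0.414 2.441
endloop
endfacet
facet normal -0.796 -0.393 -0.461
outer loop
vertex -0.369 0.62 1.787
vertex -0.144 -0.014 1.939
vertex -0.552 0.446 2.251
endloop
endfacet
facet normal -0.027 0.939 0.342
outer loop
vertex -0.369 0.62 1.787
vertex -0.552 0.446 2.251
vertex 0.724 0.414 2.441
endloop
endfacet
facet normal -0.796 -0.394 -0.460
outer loop
vertex -0.552 0.446 2.251
vertex -0.144 -0.014 1.939
vertex -0.495 0.002 2.532
endloop
endfacet
facet normal -0.113 0.521 0.846
outer loop
vertex -0.552 0.446 2.251
vertex -0.495 0.002 2.532
vertex 0.724 0.414 2.441
endloop
endfacet
facet normal -0.796 -0.393 -0.460
outer loop
vertex -0.495 0.002 2.532
vertex -0.144 -0.014 1.939
vertex -0.233 -0.451 2.466
endloop
endfacet
facet normal 0.103 -0.085 0.991
outer loop
vertex -0.495 0.002 2.532
vertex -0.233 -0.451 2.466
vertex 0.724 0.414 2.441
endloop
endfacet
facet normal -0.796 -0.393 -0.460
outer loop
vertex -0.233 -0.451 2.466
vertex -0.144 -0.014 1.939
vertex 0.082 -0.649 2.09
endloop
endfacet
facet normal 0.494 -0.527 0.691
outer loop
vertex -0.233 -0.451 2.466
vertex 0.082 -0.649 2.09
vertex 0.724 0.414 2.441
endloop
endfacet
facet normal -0.795 -0.393 -0.462
outer loop
vertex 0.082 -0.649 2.09
vertex -0.144 -0.014 1.939
vertex 0.265 -0.475 1.627
endloop
endfacet
facet normal 0.831 -0.543 0.124
outer loop
vertex 0.082 -0.649 2.09
vertex 0.265 -0.475 1.627
vertex 0.724 0.414 2.441
endloop
endfacet
facet normal -0.795 -0.394 -0.461
outer loop
vertex 0.265 -0.475 1.627
vertex -0.144 -0.014 1.939
vertex 0.208 -0.031 1.346
endloop
endfacet
facet normal 0.916 -0.124 -0.381
outer loop
vertex 0.265 -0.475 1.627
vertex 0.208 -0.031 1.346
vertex 0.724 0.414 2.441
endloop
endfacet
facet normal -0.632 0.416 0.653
outer loop
vertex 2.847 2.275 -2.041
vertex 2.78 3.745 -3.042
vertex 1.725 1.724 -2.776
endloop
endfacet
facet normal 0.037 -0.826 0.562
outer loop
vertex 2.56 1.175 -3.638
vertex 2.847 2.275 -2.041
vertex 1.725 1.724 -2.776
endloop
endfacet
facet normal -0.633 0.416 0.653
outer loop
vertex 1.725 1.724 -2.776
vertex 2.78 3.745 -3.042
vertex 1.659 3.195 -3.777
endloop
endfacet
facet normal -0.774 -0.380 -0.507
outer loop
vertex 1.659 3.195 -3.777
vertex 2.56 1.175 -3.638
vertex 1.725 1.724 -2.776
endloop
endfacet
facet normal 0.773 0.380 0.507
outer loop
vertex 2.847 2.275 -2.041
vertex 3.615 3.196 -3.904
vertex 2.78 3.745 -3.042
endloop
endfacet
facet normal 0.037 -0.826 0.562
outer loop
vertex 3.681 1.725 -2.903
vertex 2.847 2.275 -2.041
vertex 2.56 1.175 -3.638
endloop
endfacet
facet normal 0.774 0.380 0.507
outer loop
vertex 3.681 1.725 -2.903
vertex 3.615 3.196 -3.904
vertex 2.847 2.275 -2.041
endloop
endfacet
facet normal -0.037 0.826 -0.562
outer loop
vertex 2.78 3.745 -3.042
vertex 3.615 3.196 -3.904
vertex 1.659 3.195 -3.777
endloop
endfacet
facet normal -0.774 -0.380 -0.506
outer loop
vertex 2.493 2.645 -4.639
vertex 2.56 1.175 -3.638
vertex 1.659 3.195 -3.777
endloop
endfacet
facet normal -0.037 0.826 -0.563
outer loop
vertex 1.659 3.195 -3.777
vertex 3.615 3.196 -3.904
vertex 2.493 2.645 -4.639
endloop
endfacet
facet normal 0.632 -0.416 -0.653
outer loop
vertex 2.493 2.645 -4.639
vertex 3.681 1.725 -2.903
vertex 2.56 1.175 -3.638
endloop
endfacet
facet normal 0.632 -0.416 -0.653
outer loop
vertex 3.615 3.196 -3.904
vertex 3.681 1.725 -2.903
vertex 2.493 2.645 -4.639
endloop
endfacet

endsolid


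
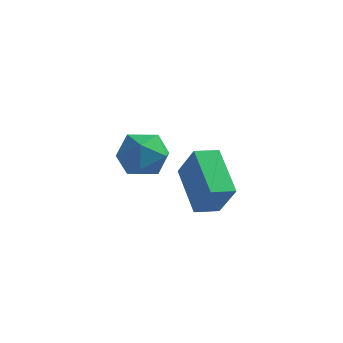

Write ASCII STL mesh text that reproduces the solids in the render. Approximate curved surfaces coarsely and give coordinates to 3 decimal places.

solid 
facet normal -0.828 0.425 0.367
outer loop
vertex -2.676 -0.283 2.991
vertex -2.267 -0.397 4.045
vertex -2.048 0.545 3.449
endloop
endfacet
facet normal -0.681 0.674 -0.286
outer loop
vertex -2.676 -0.283 2.991
vertex -2.048 0.545 3.449
vertex -1.89 0.245 2.365
endloop
endfacet
facet normal -0.667 0.121 -0.735
outer loop
vertex -2.676 -0.283 2.991
vertex -1.89 0.245 2.365
vertex -2.012 -0.881 2.291
endloop
endfacet
facet normal -0.805 -0.471 -0.361
outer loop
vertex -2.676 -0.283 2.991
vertex -2.012 -0.881 2.291
vertex -2.245 -1.278 3.329
endloop
endfacet
facet normal -0.904 -0.283 0.320
outer loop
vertex -2.676 -0.283 2.991
vertex -2.245 -1.278 3.329
vertex -2.267 -0.397 4.045
endloop
endfacet
facet normal -0.028 0.962 -0.270
outer loop
vertex -1.89 0.245 2.365
vertex -2.048 0.545 3.449
vertex -0.995 0.458 3.031
endloop
endfacet
facet normal -0.264 0.559 0.786
outer loop
vertex -2.048 0.545 3.449
vertex -2.267 -0.397 4.045
vertex -1.228 0.061 4.069
endloop
endfacet
facet normal -0.389 -0.587 0.710
outer loop
vertex -2.267 -0.397 4.045
vertex -2.245 -1.278 3.329
vertex -1.35 -1.065 3.995
endloop
endfacet
facet normal -0.229 -0.891 -0.392
outer loop
vertex -2.245 -1.278 3.329
vertex -2.012 -0.881 2.291
vertex -1.192 -1.365 2.911
endloop
endfacet
facet normal -0.006 0.066 -0.998
outer loop
vertex -2.012 -0.881 2.291
vertex -1.89 0.245 2.365
vertex -0.973 -0.423 2.315
endloop
endfacet
facet normal 0.805 0.471 0.361
outer loop
vertex -0.564 -0.537 3.369
vertex -0.995 0.458 3.031
vertex -1.228 0.061 4.069
endloop
endfacet
facet normal 0.667 -0.121 0.735
outer loop
vertex -0.564 -0.537 3.369
vertex -1.228 0.061 4.069
vertex -1.35 -1.065 3.995
endloop
endfacet
facet normal 0.681 -0.674 0.286
outer loop
vertex -0.564 -0.537 3.369
vertex -1.35 -1.065 3.995
vertex -1.192 -1.365 2.911
endloop
endfacet
facet normal 0.828 -0.425 -0.367
outer loop
vertex -0.564 -0.537 3.369
vertex -1.192 -1.365 2.911
vertex -0.973 -0.423 2.315
endloop
endfacet
facet normal 0.904 0.283 -0.320
outer loop
vertex -0.564 -0.537 3.369
vertex -0.973 -0.423 2.315
vertex -0.995 0.458 3.031
endloop
endfacet
facet normal 0.229 0.891 0.392
outer loop
vertex -1.228 0.061 4.069
vertex -0.995 0.458 3.031
vertex -2.048 0.545 3.449
endloop
endfacet
facet normal 0.006 -0.066 0.998
outer loop
vertex -1.35 -1.065 3.995
vertex -1.228 0.061 4.069
vertex -2.267 -0.397 4.045
endloop
endfacet
facet normal 0.028 -0.962 0.270
outer loop
vertex -1.192 -1.365 2.911
vertex -1.35 -1.065 3.995
vertex -2.245 -1.278 3.329
endloop
endfacet
facet normal 0.264 -0.559 -0.786
outer loop
vertex -0.973 -0.423 2.315
vertex -1.192 -1.365 2.911
vertex -2.012 -0.881 2.291
endloop
endfacet
facet normal 0.389 0.587 -0.710
outer loop
vertex -0.995 0.458 3.031
vertex -0.973 -0.423 2.315
vertex -1.89 0.245 2.365
endloop
endfacet
facet normal -0.613 -0.776 0.149
outer loop
vertex 2.666 -3.395 3.563
vertex 1.379 -2.154 4.739
vertex 1.82 -2.987 2.207
endloop
endfacet
facet normal 0.601 -0.580 -0.550
outer loop
vertex 2.421 -2.226 2.061
vertex 2.666 -3.395 3.563
vertex 1.82 -2.987 2.207
endloop
endfacet
facet normal -0.614 -0.776 0.148
outer loop
vertex 1.82 -2.987 2.207
vertex 1.379 -2.154 4.739
vertex 0.534 -1.745 3.382
endloop
endfacet
facet normal -0.513 0.247 -0.822
outer loop
vertex 0.534 -1.745 3.382
vertex 2.421 -2.226 2.061
vertex 1.82 -2.987 2.207
endloop
endfacet
facet normal 0.513 -0.247 0.822
outer loop
vertex 2.666 -3.395 3.563
vertex 1.98 -1.393 4.593
vertex 1.379 -2.154 4.739
endloop
endfacet
facet normal 0.602 -0.580 -0.549
outer loop
vertex 3.266 -2.635 3.418
vertex 2.666 -3.395 3.563
vertex 2.421 -2.226 2.061
endloop
endfacet
facet normal 0.512 -0.248 0.822
outer loop
vertex 3.266 -2.635 3.418
vertex 1.98 -1.393 4.593
vertex 2.666 -3.395 3.563
endloop
endfacet
facet normal -0.601 0.580 0.549
outer loop
vertex 1.379 -2.154 4.739
vertex 1.98 -1.393 4.593
vertex 0.534 -1.745 3.382
endloop
endfacet
facet normal -0.512 0.248 -0.822
outer loop
vertex 1.134 -0.985 3.237
vertex 2.421 -2.226 2.061
vertex 0.534 -1.745 3.382
endloop
endfacet
facet normal -0.601 0.580 0.550
outer loop
vertex 0.534 -1.745 3.382
vertex 1.98 -1.393 4.593
vertex 1.134 -0.985 3.237
endloop
endfacet
facet normal 0.613 0.776 -0.148
outer loop
vertex 1.134 -0.985 3.237
vertex 3.266 -2.635 3.418
vertex 2.421 -2.226 2.061
endloop
endfacet
facet normal 0.613 0.776 -0.149
outer loop
vertex 1.98 -1.393 4.593
vertex 3.266 -2.635 3.418
vertex 1.134 -0.985 3.237
endloop
endfacet

endsolid


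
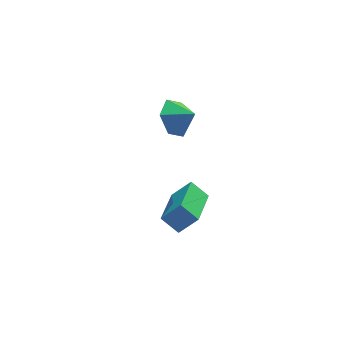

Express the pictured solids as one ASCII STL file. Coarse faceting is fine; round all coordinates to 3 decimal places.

solid 
facet normal -0.584 0.524 0.620
outer loop
vertex -4.023 -1.958 -2.031
vertex -2.992 -0.173 -2.568
vertex -4.858 -1.762 -2.982
endloop
endfacet
facet normal -0.484 -0.838 0.252
outer loop
vertex -4.228 -2.327 -3.652
vertex -4.023 -1.958 -2.031
vertex -4.858 -1.762 -2.982
endloop
endfacet
facet normal -0.583 0.523 0.621
outer loop
vertex -4.858 -1.762 -2.982
vertex -2.992 -0.173 -2.568
vertex -3.827 0.024 -3.518
endloop
endfacet
facet normal -0.652 0.154 -0.743
outer loop
vertex -3.827 0.024 -3.518
vertex -4.228 -2.327 -3.652
vertex -4.858 -1.762 -2.982
endloop
endfacet
facet normal 0.652 -0.153 0.742
outer loop
vertex -4.023 -1.958 -2.031
vertex -2.362 -0.738 -3.238
vertex -2.992 -0.173 -2.568
endloop
endfacet
facet normal -0.484 -0.838 0.252
outer loop
vertex -3.393 -2.524 -2.702
vertex -4.023 -1.958 -2.031
vertex -4.228 -2.327 -3.652
endloop
endfacet
facet normal 0.652 -0.154 0.742
outer loop
vertex -3.393 -2.524 -2.702
vertex -2.362 -0.738 -3.238
vertex -4.023 -1.958 -2.031
endloop
endfacet
facet normal 0.484 0.838 -0.252
outer loop
vertex -2.992 -0.173 -2.568
vertex -2.362 -0.738 -3.238
vertex -3.827 0.024 -3.518
endloop
endfacet
facet normal -0.652 0.154 -0.742
outer loop
vertex -3.197 -0.542 -4.189
vertex -4.228 -2.327 -3.652
vertex -3.827 0.024 -3.518
endloop
endfacet
facet normal 0.484 0.838 -0.252
outer loop
vertex -3.827 0.024 -3.518
vertex -2.362 -0.738 -3.238
vertex -3.197 -0.542 -4.189
endloop
endfacet
facet normal 0.583 -0.524 -0.621
outer loop
vertex -3.197 -0.542 -4.189
vertex -3.393 -2.524 -2.702
vertex -4.228 -2.327 -3.652
endloop
endfacet
facet normal 0.584 -0.523 -0.621
outer loop
vertex -2.362 -0.738 -3.238
vertex -3.393 -2.524 -2.702
vertex -3.197 -0.542 -4.189
endloop
endfacet
facet normal -0.648 0.503 -0.572
outer loop
vertex -1.858 4.936 -2.138
vertex -2.446 4.049 -2.251
vertex -2.641 4.72 -1.441
endloop
endfacet
facet normal 0.565 0.355 0.745
outer loop
vertex -1.858 4.936 -2.138
vertex -2.641 4.72 -1.441
vertex -1.674 3.451 -1.569
endloop
endfacet
facet normal -0.648 0.503 -0.572
outer loop
vertex -2.641 4.72 -1.441
vertex -2.446 4.049 -2.251
vertex -3.229 3.833 -1.554
endloop
endfacet
facet normal -0.018 -0.114 0.993
outer loop
vertex -2.641 4.72 -1.441
vertex -3.229 3.833 -1.554
vertex -1.674 3.451 -1.569
endloop
endfacet
facet normal -0.648 0.502 -0.573
outer loop
vertex -3.229 3.833 -1.554
vertex -2.446 4.049 -2.251
vertex -3.033 3.162 -2.364
endloop
endfacet
facet normal -0.185 -0.778 0.600
outer loop
vertex -3.229 3.833 -1.554
vertex -3.033 3.162 -2.364
vertex -1.674 3.451 -1.569
endloop
endfacet
facet normal -0.648 0.502 -0.573
outer loop
vertex -3.033 3.162 -2.364
vertex -2.446 4.049 -2.251
vertex -2.25 3.377 -3.061
endloop
endfacet
facet normal 0.231 -0.972 -0.041
outer loop
vertex -3.033 3.162 -2.364
vertex -2.25 3.377 -3.061
vertex -1.674 3.451 -1.569
endloop
endfacet
facet normal -0.648 0.502 -0.573
outer loop
vertex -2.25 3.377 -3.061
vertex -2.446 4.049 -2.251
vertex -1.663 4.265 -2.947
endloop
endfacet
facet normal 0.815 -0.502 -0.290
outer loop
vertex -2.25 3.377 -3.061
vertex -1.663 4.265 -2.947
vertex -1.674 3.451 -1.569
endloop
endfacet
facet normal -0.648 0.502 -0.573
outer loop
vertex -1.663 4.265 -2.947
vertex -2.446 4.049 -2.251
vertex -1.858 4.936 -2.138
endloop
endfacet
facet normal 0.982 0.161 0.103
outer loop
vertex -1.663 4.265 -2.947
vertex -1.858 4.936 -2.138
vertex -1.674 3.451 -1.569
endloop
endfacet

endsolid


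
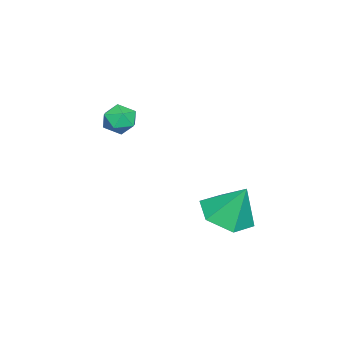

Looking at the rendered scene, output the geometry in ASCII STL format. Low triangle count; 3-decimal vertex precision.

solid 
facet normal -0.062 -0.452 -0.890
outer loop
vertex 3.444 2.158 0.287
vertex 2.491 2.595 0.131
vertex 3.365 3.103 -0.188
endloop
endfacet
facet normal 0.891 0.261 0.372
outer loop
vertex 3.444 2.158 0.287
vertex 3.365 3.103 -0.188
vertex 2.589 3.305 1.529
endloop
endfacet
facet normal -0.062 -0.452 -0.890
outer loop
vertex 3.365 3.103 -0.188
vertex 2.491 2.595 0.131
vertex 2.412 3.54 -0.343
endloop
endfacet
facet normal 0.405 0.911 0.076
outer loop
vertex 3.365 3.103 -0.188
vertex 2.412 3.54 -0.343
vertex 2.589 3.305 1.529
endloop
endfacet
facet normal -0.062 -0.452 -0.890
outer loop
vertex 2.412 3.54 -0.343
vertex 2.491 2.595 0.131
vertex 1.538 3.032 -0.024
endloop
endfacet
facet normal -0.454 0.878 0.153
outer loop
vertex 2.412 3.54 -0.343
vertex 1.538 3.032 -0.024
vertex 2.589 3.305 1.529
endloop
endfacet
facet normal -0.063 -0.452 -0.890
outer loop
vertex 1.538 3.032 -0.024
vertex 2.491 2.595 0.131
vertex 1.617 2.088 0.45
endloop
endfacet
facet normal -0.828 0.195 0.526
outer loop
vertex 1.538 3.032 -0.024
vertex 1.617 2.088 0.45
vertex 2.589 3.305 1.529
endloop
endfacet
facet normal -0.062 -0.453 -0.889
outer loop
vertex 1.617 2.088 0.45
vertex 2.491 2.595 0.131
vertex 2.57 1.651 0.606
endloop
endfacet
facet normal -0.343 -0.455 0.822
outer loop
vertex 1.617 2.088 0.45
vertex 2.57 1.651 0.606
vertex 2.589 3.305 1.529
endloop
endfacet
facet normal -0.062 -0.453 -0.889
outer loop
vertex 2.57 1.651 0.606
vertex 2.491 2.595 0.131
vertex 3.444 2.158 0.287
endloop
endfacet
facet normal 0.517 -0.422 0.745
outer loop
vertex 2.57 1.651 0.606
vertex 3.444 2.158 0.287
vertex 2.589 3.305 1.529
endloop
endfacet
facet normal -0.722 0.196 0.663
outer loop
vertex 1.437 -1.028 3.917
vertex 1.068 -1.563 3.673
vertex 1.518 -1.66 4.192
endloop
endfacet
facet normal -0.085 0.388 0.918
outer loop
vertex 1.437 -1.028 3.917
vertex 1.518 -1.66 4.192
vertex 2.072 -1.26 4.074
endloop
endfacet
facet normal 0.200 0.862 0.466
outer loop
vertex 1.437 -1.028 3.917
vertex 2.072 -1.26 4.074
vertex 1.965 -0.915 3.481
endloop
endfacet
facet normal -0.263 0.962 -0.069
outer loop
vertex 1.437 -1.028 3.917
vertex 1.965 -0.915 3.481
vertex 1.345 -1.102 3.233
endloop
endfacet
facet normal -0.833 0.551 0.052
outer loop
vertex 1.437 -1.028 3.917
vertex 1.345 -1.102 3.233
vertex 1.068 -1.563 3.673
endloop
endfacet
facet normal 0.333 -0.189 0.924
outer loop
vertex 2.072 -1.26 4.074
vertex 1.518 -1.66 4.192
vertex 2.095 -1.938 3.927
endloop
endfacet
facet normal -0.698 -0.500 0.512
outer loop
vertex 1.518 -1.66 4.192
vertex 1.068 -1.563 3.673
vertex 1.475 -2.125 3.679
endloop
endfacet
facet normal -0.877 0.073 -0.475
outer loop
vertex 1.068 -1.563 3.673
vertex 1.345 -1.102 3.233
vertex 1.368 -1.78 3.086
endloop
endfacet
facet normal 0.047 0.738 -0.673
outer loop
vertex 1.345 -1.102 3.233
vertex 1.965 -0.915 3.481
vertex 1.922 -1.38 2.968
endloop
endfacet
facet normal 0.794 0.577 0.192
outer loop
vertex 1.965 -0.915 3.481
vertex 2.072 -1.26 4.074
vertex 2.372 -1.477 3.487
endloop
endfacet
facet normal 0.263 -0.962 0.069
outer loop
vertex 2.003 -2.012 3.243
vertex 2.095 -1.938 3.927
vertex 1.475 -2.125 3.679
endloop
endfacet
facet normal -0.200 -0.862 -0.466
outer loop
vertex 2.003 -2.012 3.243
vertex 1.475 -2.125 3.679
vertex 1.368 -1.78 3.086
endloop
endfacet
facet normal 0.085 -0.388 -0.918
outer loop
vertex 2.003 -2.012 3.243
vertex 1.368 -1.78 3.086
vertex 1.922 -1.38 2.968
endloop
endfacet
facet normal 0.722 -0.196 -0.663
outer loop
vertex 2.003 -2.012 3.243
vertex 1.922 -1.38 2.968
vertex 2.372 -1.477 3.487
endloop
endfacet
facet normal 0.833 -0.551 -0.052
outer loop
vertex 2.003 -2.012 3.243
vertex 2.372 -1.477 3.487
vertex 2.095 -1.938 3.927
endloop
endfacet
facet normal -0.047 -0.738 0.673
outer loop
vertex 1.475 -2.125 3.679
vertex 2.095 -1.938 3.927
vertex 1.518 -1.66 4.192
endloop
endfacet
facet normal -0.794 -0.577 -0.192
outer loop
vertex 1.368 -1.78 3.086
vertex 1.475 -2.125 3.679
vertex 1.068 -1.563 3.673
endloop
endfacet
facet normal -0.333 0.189 -0.924
outer loop
vertex 1.922 -1.38 2.968
vertex 1.368 -1.78 3.086
vertex 1.345 -1.102 3.233
endloop
endfacet
facet normal 0.698 0.500 -0.512
outer loop
vertex 2.372 -1.477 3.487
vertex 1.922 -1.38 2.968
vertex 1.965 -0.915 3.481
endloop
endfacet
facet normal 0.877 -0.073 0.475
outer loop
vertex 2.095 -1.938 3.927
vertex 2.372 -1.477 3.487
vertex 2.072 -1.26 4.074
endloop
endfacet

endsolid


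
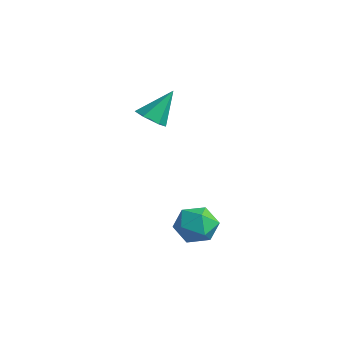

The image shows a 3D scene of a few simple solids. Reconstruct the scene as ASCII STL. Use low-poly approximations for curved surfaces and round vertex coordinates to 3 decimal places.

solid 
facet normal -0.904 -0.329 0.273
outer loop
vertex 1.576 -0.279 -2.695
vertex 1.889 -1.386 -2.992
vertex 2.079 -0.991 -1.888
endloop
endfacet
facet normal -0.714 0.241 0.658
outer loop
vertex 1.576 -0.279 -2.695
vertex 2.079 -0.991 -1.888
vertex 2.402 0.15 -1.956
endloop
endfacet
facet normal -0.590 0.780 0.206
outer loop
vertex 1.576 -0.279 -2.695
vertex 2.402 0.15 -1.956
vertex 2.412 0.461 -3.103
endloop
endfacet
facet normal -0.704 0.543 -0.457
outer loop
vertex 1.576 -0.279 -2.695
vertex 2.412 0.461 -3.103
vertex 2.095 -0.488 -3.743
endloop
endfacet
facet normal -0.898 -0.142 -0.416
outer loop
vertex 1.576 -0.279 -2.695
vertex 2.095 -0.488 -3.743
vertex 1.889 -1.386 -2.992
endloop
endfacet
facet normal -0.102 0.088 0.991
outer loop
vertex 2.402 0.15 -1.956
vertex 2.079 -0.991 -1.888
vertex 3.225 -0.692 -1.797
endloop
endfacet
facet normal -0.410 -0.834 0.369
outer loop
vertex 2.079 -0.991 -1.888
vertex 1.889 -1.386 -2.992
vertex 2.908 -1.641 -2.437
endloop
endfacet
facet normal -0.400 -0.532 -0.746
outer loop
vertex 1.889 -1.386 -2.992
vertex 2.095 -0.488 -3.743
vertex 2.918 -1.33 -3.584
endloop
endfacet
facet normal -0.086 0.577 -0.812
outer loop
vertex 2.095 -0.488 -3.743
vertex 2.412 0.461 -3.103
vertex 3.241 -0.189 -3.652
endloop
endfacet
facet normal 0.098 0.960 0.261
outer loop
vertex 2.412 0.461 -3.103
vertex 2.402 0.15 -1.956
vertex 3.431 0.206 -2.548
endloop
endfacet
facet normal 0.704 -0.543 0.457
outer loop
vertex 3.744 -0.901 -2.845
vertex 3.225 -0.692 -1.797
vertex 2.908 -1.641 -2.437
endloop
endfacet
facet normal 0.590 -0.780 -0.206
outer loop
vertex 3.744 -0.901 -2.845
vertex 2.908 -1.641 -2.437
vertex 2.918 -1.33 -3.584
endloop
endfacet
facet normal 0.714 -0.241 -0.658
outer loop
vertex 3.744 -0.901 -2.845
vertex 2.918 -1.33 -3.584
vertex 3.241 -0.189 -3.652
endloop
endfacet
facet normal 0.904 0.329 -0.273
outer loop
vertex 3.744 -0.901 -2.845
vertex 3.241 -0.189 -3.652
vertex 3.431 0.206 -2.548
endloop
endfacet
facet normal 0.898 0.142 0.416
outer loop
vertex 3.744 -0.901 -2.845
vertex 3.431 0.206 -2.548
vertex 3.225 -0.692 -1.797
endloop
endfacet
facet normal 0.086 -0.577 0.812
outer loop
vertex 2.908 -1.641 -2.437
vertex 3.225 -0.692 -1.797
vertex 2.079 -0.991 -1.888
endloop
endfacet
facet normal -0.098 -0.960 -0.261
outer loop
vertex 2.918 -1.33 -3.584
vertex 2.908 -1.641 -2.437
vertex 1.889 -1.386 -2.992
endloop
endfacet
facet normal 0.102 -0.088 -0.991
outer loop
vertex 3.241 -0.189 -3.652
vertex 2.918 -1.33 -3.584
vertex 2.095 -0.488 -3.743
endloop
endfacet
facet normal 0.410 0.834 -0.369
outer loop
vertex 3.431 0.206 -2.548
vertex 3.241 -0.189 -3.652
vertex 2.412 0.461 -3.103
endloop
endfacet
facet normal 0.400 0.532 0.746
outer loop
vertex 3.225 -0.692 -1.797
vertex 3.431 0.206 -2.548
vertex 2.402 0.15 -1.956
endloop
endfacet
facet normal -0.068 -0.615 -0.786
outer loop
vertex -0.519 -0.457 2.605
vertex -1.389 -0.328 2.579
vertex -0.852 0.198 2.121
endloop
endfacet
facet normal 0.889 0.459 0.010
outer loop
vertex -0.519 -0.457 2.605
vertex -0.852 0.198 2.121
vertex -1.251 0.928 4.181
endloop
endfacet
facet normal -0.068 -0.615 -0.786
outer loop
vertex -0.852 0.198 2.121
vertex -1.389 -0.328 2.579
vertex -1.722 0.327 2.095
endloop
endfacet
facet normal 0.149 0.941 -0.305
outer loop
vertex -0.852 0.198 2.121
vertex -1.722 0.327 2.095
vertex -1.251 0.928 4.181
endloop
endfacet
facet normal -0.068 -0.615 -0.785
outer loop
vertex -1.722 0.327 2.095
vertex -1.389 -0.328 2.579
vertex -2.259 -0.198 2.553
endloop
endfacet
facet normal -0.716 0.697 -0.039
outer loop
vertex -1.722 0.327 2.095
vertex -2.259 -0.198 2.553
vertex -1.251 0.928 4.181
endloop
endfacet
facet normal -0.068 -0.615 -0.785
outer loop
vertex -2.259 -0.198 2.553
vertex -1.389 -0.328 2.579
vertex -1.927 -0.853 3.037
endloop
endfacet
facet normal -0.841 -0.027 0.540
outer loop
vertex -2.259 -0.198 2.553
vertex -1.927 -0.853 3.037
vertex -1.251 0.928 4.181
endloop
endfacet
facet normal -0.068 -0.615 -0.785
outer loop
vertex -1.927 -0.853 3.037
vertex -1.389 -0.328 2.579
vertex -1.057 -0.983 3.063
endloop
endfacet
facet normal -0.102 -0.510 0.854
outer loop
vertex -1.927 -0.853 3.037
vertex -1.057 -0.983 3.063
vertex -1.251 0.928 4.181
endloop
endfacet
facet normal -0.068 -0.615 -0.786
outer loop
vertex -1.057 -0.983 3.063
vertex -1.389 -0.328 2.579
vertex -0.519 -0.457 2.605
endloop
endfacet
facet normal 0.763 -0.267 0.589
outer loop
vertex -1.057 -0.983 3.063
vertex -0.519 -0.457 2.605
vertex -1.251 0.928 4.181
endloop
endfacet

endsolid


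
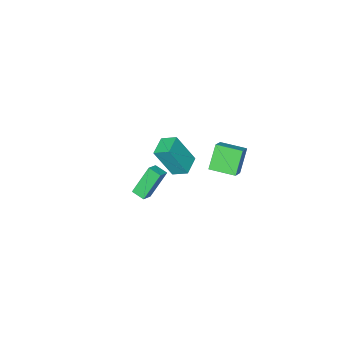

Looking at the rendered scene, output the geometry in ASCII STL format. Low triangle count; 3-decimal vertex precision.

solid 
facet normal -0.493 -0.202 0.846
outer loop
vertex -1.58 1.024 2.513
vertex -2.339 2.405 2.4
vertex -2.429 0.507 1.895
endloop
endfacet
facet normal 0.481 -0.874 0.071
outer loop
vertex -1.581 0.855 0.44
vertex -1.58 1.024 2.513
vertex -2.429 0.507 1.895
endloop
endfacet
facet normal -0.492 -0.202 0.847
outer loop
vertex -2.429 0.507 1.895
vertex -2.339 2.405 2.4
vertex -3.188 1.888 1.783
endloop
endfacet
facet normal -0.725 -0.441 -0.528
outer loop
vertex -3.188 1.888 1.783
vertex -1.581 0.855 0.44
vertex -2.429 0.507 1.895
endloop
endfacet
facet normal 0.725 0.442 0.528
outer loop
vertex -1.58 1.024 2.513
vertex -1.491 2.753 0.945
vertex -2.339 2.405 2.4
endloop
endfacet
facet normal 0.481 -0.874 0.071
outer loop
vertex -0.732 1.372 1.057
vertex -1.58 1.024 2.513
vertex -1.581 0.855 0.44
endloop
endfacet
facet normal 0.725 0.442 0.528
outer loop
vertex -0.732 1.372 1.057
vertex -1.491 2.753 0.945
vertex -1.58 1.024 2.513
endloop
endfacet
facet normal -0.481 0.874 -0.071
outer loop
vertex -2.339 2.405 2.4
vertex -1.491 2.753 0.945
vertex -3.188 1.888 1.783
endloop
endfacet
facet normal -0.725 -0.442 -0.528
outer loop
vertex -2.34 2.236 0.327
vertex -1.581 0.855 0.44
vertex -3.188 1.888 1.783
endloop
endfacet
facet normal -0.481 0.874 -0.071
outer loop
vertex -3.188 1.888 1.783
vertex -1.491 2.753 0.945
vertex -2.34 2.236 0.327
endloop
endfacet
facet normal 0.493 0.201 -0.847
outer loop
vertex -2.34 2.236 0.327
vertex -0.732 1.372 1.057
vertex -1.581 0.855 0.44
endloop
endfacet
facet normal 0.493 0.202 -0.846
outer loop
vertex -1.491 2.753 0.945
vertex -0.732 1.372 1.057
vertex -2.34 2.236 0.327
endloop
endfacet
facet normal -0.862 -0.467 0.197
outer loop
vertex 1.756 0.246 4.488
vertex 1.399 1.092 4.932
vertex 0.975 0.899 2.616
endloop
endfacet
facet normal 0.350 -0.829 -0.435
outer loop
vertex 2.061 1.488 2.368
vertex 1.756 0.246 4.488
vertex 0.975 0.899 2.616
endloop
endfacet
facet normal -0.862 -0.467 0.197
outer loop
vertex 0.975 0.899 2.616
vertex 1.399 1.092 4.932
vertex 0.618 1.745 3.06
endloop
endfacet
facet normal -0.367 0.306 -0.878
outer loop
vertex 0.618 1.745 3.06
vertex 2.061 1.488 2.368
vertex 0.975 0.899 2.616
endloop
endfacet
facet normal 0.367 -0.306 0.878
outer loop
vertex 1.756 0.246 4.488
vertex 2.485 1.681 4.684
vertex 1.399 1.092 4.932
endloop
endfacet
facet normal 0.350 -0.829 -0.435
outer loop
vertex 2.842 0.835 4.24
vertex 1.756 0.246 4.488
vertex 2.061 1.488 2.368
endloop
endfacet
facet normal 0.367 -0.306 0.878
outer loop
vertex 2.842 0.835 4.24
vertex 2.485 1.681 4.684
vertex 1.756 0.246 4.488
endloop
endfacet
facet normal -0.350 0.829 0.435
outer loop
vertex 1.399 1.092 4.932
vertex 2.485 1.681 4.684
vertex 0.618 1.745 3.06
endloop
endfacet
facet normal -0.367 0.306 -0.878
outer loop
vertex 1.704 2.334 2.812
vertex 2.061 1.488 2.368
vertex 0.618 1.745 3.06
endloop
endfacet
facet normal -0.350 0.829 0.435
outer loop
vertex 0.618 1.745 3.06
vertex 2.485 1.681 4.684
vertex 1.704 2.334 2.812
endloop
endfacet
facet normal 0.862 0.467 -0.197
outer loop
vertex 1.704 2.334 2.812
vertex 2.842 0.835 4.24
vertex 2.061 1.488 2.368
endloop
endfacet
facet normal 0.862 0.467 -0.197
outer loop
vertex 2.485 1.681 4.684
vertex 2.842 0.835 4.24
vertex 1.704 2.334 2.812
endloop
endfacet
facet normal -0.858 -0.285 -0.427
outer loop
vertex -1.37 -3.814 -2.44
vertex -1.528 -2.982 -2.678
vertex -0.35 -4.144 -4.269
endloop
endfacet
facet normal 0.180 -0.945 0.271
outer loop
vertex 0.388 -3.898 -3.902
vertex -1.37 -3.814 -2.44
vertex -0.35 -4.144 -4.269
endloop
endfacet
facet normal -0.858 -0.285 -0.427
outer loop
vertex -0.35 -4.144 -4.269
vertex -1.528 -2.982 -2.678
vertex -0.508 -3.311 -4.507
endloop
endfacet
facet normal 0.481 -0.155 -0.863
outer loop
vertex -0.508 -3.311 -4.507
vertex 0.388 -3.898 -3.902
vertex -0.35 -4.144 -4.269
endloop
endfacet
facet normal -0.481 0.155 0.863
outer loop
vertex -1.37 -3.814 -2.44
vertex -0.79 -2.736 -2.311
vertex -1.528 -2.982 -2.678
endloop
endfacet
facet normal 0.180 -0.946 0.270
outer loop
vertex -0.632 -3.569 -2.073
vertex -1.37 -3.814 -2.44
vertex 0.388 -3.898 -3.902
endloop
endfacet
facet normal -0.481 0.155 0.863
outer loop
vertex -0.632 -3.569 -2.073
vertex -0.79 -2.736 -2.311
vertex -1.37 -3.814 -2.44
endloop
endfacet
facet normal -0.181 0.946 -0.271
outer loop
vertex -1.528 -2.982 -2.678
vertex -0.79 -2.736 -2.311
vertex -0.508 -3.311 -4.507
endloop
endfacet
facet normal 0.481 -0.156 -0.863
outer loop
vertex 0.23 -3.066 -4.14
vertex 0.388 -3.898 -3.902
vertex -0.508 -3.311 -4.507
endloop
endfacet
facet normal -0.179 0.946 -0.271
outer loop
vertex -0.508 -3.311 -4.507
vertex -0.79 -2.736 -2.311
vertex 0.23 -3.066 -4.14
endloop
endfacet
facet normal 0.858 0.285 0.427
outer loop
vertex 0.23 -3.066 -4.14
vertex -0.632 -3.569 -2.073
vertex 0.388 -3.898 -3.902
endloop
endfacet
facet normal 0.858 0.285 0.427
outer loop
vertex -0.79 -2.736 -2.311
vertex -0.632 -3.569 -2.073
vertex 0.23 -3.066 -4.14
endloop
endfacet

endsolid


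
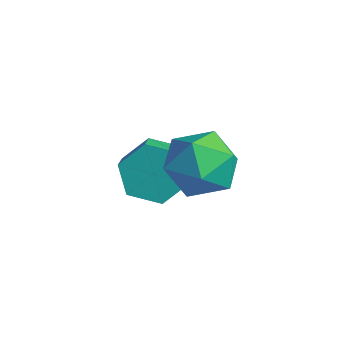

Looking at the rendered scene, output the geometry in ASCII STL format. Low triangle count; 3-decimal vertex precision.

solid 
facet normal -0.472 0.047 0.881
outer loop
vertex 1.248 -0.678 1.026
vertex 0.625 -1.663 0.745
vertex 1.676 -1.761 1.313
endloop
endfacet
facet normal 0.187 0.320 0.929
outer loop
vertex 1.248 -0.678 1.026
vertex 1.676 -1.761 1.313
vertex 2.412 -0.922 0.876
endloop
endfacet
facet normal 0.239 0.855 0.460
outer loop
vertex 1.248 -0.678 1.026
vertex 2.412 -0.922 0.876
vertex 1.816 -0.305 0.038
endloop
endfacet
facet normal -0.388 0.914 0.122
outer loop
vertex 1.248 -0.678 1.026
vertex 1.816 -0.305 0.038
vertex 0.712 -0.763 -0.043
endloop
endfacet
facet normal -0.827 0.414 0.382
outer loop
vertex 1.248 -0.678 1.026
vertex 0.712 -0.763 -0.043
vertex 0.625 -1.663 0.745
endloop
endfacet
facet normal 0.650 -0.187 0.736
outer loop
vertex 2.412 -0.922 0.876
vertex 1.676 -1.761 1.313
vertex 2.508 -2.057 0.503
endloop
endfacet
facet normal -0.414 -0.628 0.658
outer loop
vertex 1.676 -1.761 1.313
vertex 0.625 -1.663 0.745
vertex 1.404 -2.515 0.422
endloop
endfacet
facet normal -0.988 -0.035 -0.149
outer loop
vertex 0.625 -1.663 0.745
vertex 0.712 -0.763 -0.043
vertex 0.808 -1.898 -0.416
endloop
endfacet
facet normal -0.279 0.773 -0.569
outer loop
vertex 0.712 -0.763 -0.043
vertex 1.816 -0.305 0.038
vertex 1.544 -1.059 -0.853
endloop
endfacet
facet normal 0.734 0.679 -0.022
outer loop
vertex 1.816 -0.305 0.038
vertex 2.412 -0.922 0.876
vertex 2.595 -1.157 -0.285
endloop
endfacet
facet normal 0.388 -0.914 -0.122
outer loop
vertex 1.972 -2.142 -0.566
vertex 2.508 -2.057 0.503
vertex 1.404 -2.515 0.422
endloop
endfacet
facet normal -0.239 -0.855 -0.460
outer loop
vertex 1.972 -2.142 -0.566
vertex 1.404 -2.515 0.422
vertex 0.808 -1.898 -0.416
endloop
endfacet
facet normal -0.187 -0.320 -0.929
outer loop
vertex 1.972 -2.142 -0.566
vertex 0.808 -1.898 -0.416
vertex 1.544 -1.059 -0.853
endloop
endfacet
facet normal 0.472 -0.047 -0.881
outer loop
vertex 1.972 -2.142 -0.566
vertex 1.544 -1.059 -0.853
vertex 2.595 -1.157 -0.285
endloop
endfacet
facet normal 0.827 -0.414 -0.382
outer loop
vertex 1.972 -2.142 -0.566
vertex 2.595 -1.157 -0.285
vertex 2.508 -2.057 0.503
endloop
endfacet
facet normal 0.279 -0.773 0.569
outer loop
vertex 1.404 -2.515 0.422
vertex 2.508 -2.057 0.503
vertex 1.676 -1.761 1.313
endloop
endfacet
facet normal -0.734 -0.679 0.022
outer loop
vertex 0.808 -1.898 -0.416
vertex 1.404 -2.515 0.422
vertex 0.625 -1.663 0.745
endloop
endfacet
facet normal -0.650 0.187 -0.736
outer loop
vertex 1.544 -1.059 -0.853
vertex 0.808 -1.898 -0.416
vertex 0.712 -0.763 -0.043
endloop
endfacet
facet normal 0.414 0.628 -0.658
outer loop
vertex 2.595 -1.157 -0.285
vertex 1.544 -1.059 -0.853
vertex 1.816 -0.305 0.038
endloop
endfacet
facet normal 0.988 0.035 0.149
outer loop
vertex 2.508 -2.057 0.503
vertex 2.595 -1.157 -0.285
vertex 2.412 -0.922 0.876
endloop
endfacet
facet normal -0.665 0.580 -0.471
outer loop
vertex -0.768 -0.879 -3.124
vertex -1.326 -0.782 -2.216
vertex -0.552 -0.08 -2.445
endloop
endfacet
facet normal 0.719 0.327 -0.613
outer loop
vertex -0.768 -0.879 -3.124
vertex -0.552 -0.08 -2.445
vertex -0.016 -1.534 -2.592
endloop
endfacet
facet normal 0.719 0.327 -0.613
outer loop
vertex -0.016 -1.534 -2.592
vertex -0.552 -0.08 -2.445
vertex 0.2 -0.735 -1.913
endloop
endfacet
facet normal 0.666 -0.580 0.470
outer loop
vertex -0.016 -1.534 -2.592
vertex 0.2 -0.735 -1.913
vertex -0.574 -1.438 -1.684
endloop
endfacet
facet normal -0.665 0.580 -0.470
outer loop
vertex -0.552 -0.08 -2.445
vertex -1.326 -0.782 -2.216
vertex -1.11 0.016 -1.537
endloop
endfacet
facet normal 0.534 0.810 0.242
outer loop
vertex -0.552 -0.08 -2.445
vertex -1.11 0.016 -1.537
vertex 0.2 -0.735 -1.913
endloop
endfacet
facet normal 0.534 0.810 0.243
outer loop
vertex 0.2 -0.735 -1.913
vertex -1.11 0.016 -1.537
vertex -0.358 -0.639 -1.006
endloop
endfacet
facet normal 0.665 -0.579 0.471
outer loop
vertex 0.2 -0.735 -1.913
vertex -0.358 -0.639 -1.006
vertex -0.574 -1.438 -1.684
endloop
endfacet
facet normal -0.665 0.580 -0.470
outer loop
vertex -1.11 0.016 -1.537
vertex -1.326 -0.782 -2.216
vertex -1.884 -0.686 -1.308
endloop
endfacet
facet normal -0.184 0.483 0.856
outer loop
vertex -1.11 0.016 -1.537
vertex -1.884 -0.686 -1.308
vertex -0.358 -0.639 -1.006
endloop
endfacet
facet normal -0.184 0.484 0.856
outer loop
vertex -0.358 -0.639 -1.006
vertex -1.884 -0.686 -1.308
vertex -1.132 -1.341 -0.776
endloop
endfacet
facet normal 0.665 -0.579 0.471
outer loop
vertex -0.358 -0.639 -1.006
vertex -1.132 -1.341 -0.776
vertex -0.574 -1.438 -1.684
endloop
endfacet
facet normal -0.666 0.580 -0.470
outer loop
vertex -1.884 -0.686 -1.308
vertex -1.326 -0.782 -2.216
vertex -2.1 -1.485 -1.987
endloop
endfacet
facet normal -0.719 -0.327 0.613
outer loop
vertex -1.884 -0.686 -1.308
vertex -2.1 -1.485 -1.987
vertex -1.132 -1.341 -0.776
endloop
endfacet
facet normal -0.719 -0.327 0.613
outer loop
vertex -1.132 -1.341 -0.776
vertex -2.1 -1.485 -1.987
vertex -1.348 -2.14 -1.455
endloop
endfacet
facet normal 0.665 -0.580 0.471
outer loop
vertex -1.132 -1.341 -0.776
vertex -1.348 -2.14 -1.455
vertex -0.574 -1.438 -1.684
endloop
endfacet
facet normal -0.665 0.579 -0.471
outer loop
vertex -2.1 -1.485 -1.987
vertex -1.326 -0.782 -2.216
vertex -1.542 -1.581 -2.894
endloop
endfacet
facet normal -0.534 -0.810 -0.243
outer loop
vertex -2.1 -1.485 -1.987
vertex -1.542 -1.581 -2.894
vertex -1.348 -2.14 -1.455
endloop
endfacet
facet normal -0.534 -0.810 -0.243
outer loop
vertex -1.348 -2.14 -1.455
vertex -1.542 -1.581 -2.894
vertex -0.79 -2.236 -2.363
endloop
endfacet
facet normal 0.665 -0.580 0.470
outer loop
vertex -1.348 -2.14 -1.455
vertex -0.79 -2.236 -2.363
vertex -0.574 -1.438 -1.684
endloop
endfacet
facet normal -0.665 0.579 -0.471
outer loop
vertex -1.542 -1.581 -2.894
vertex -1.326 -0.782 -2.216
vertex -0.768 -0.879 -3.124
endloop
endfacet
facet normal 0.184 -0.483 -0.856
outer loop
vertex -1.542 -1.581 -2.894
vertex -0.768 -0.879 -3.124
vertex -0.79 -2.236 -2.363
endloop
endfacet
facet normal 0.185 -0.483 -0.856
outer loop
vertex -0.79 -2.236 -2.363
vertex -0.768 -0.879 -3.124
vertex -0.016 -1.534 -2.592
endloop
endfacet
facet normal 0.665 -0.580 0.470
outer loop
vertex -0.79 -2.236 -2.363
vertex -0.016 -1.534 -2.592
vertex -0.574 -1.438 -1.684
endloop
endfacet

endsolid


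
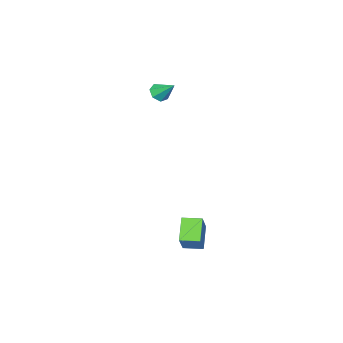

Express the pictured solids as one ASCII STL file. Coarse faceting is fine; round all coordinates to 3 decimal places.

solid 
facet normal -0.605 0.796 0.033
outer loop
vertex 0.474 1.843 -2.762
vertex 1.352 2.547 -3.66
vertex -0.407 1.229 -4.105
endloop
endfacet
facet normal -0.610 -0.489 0.624
outer loop
vertex 0.228 0.393 -4.14
vertex 0.474 1.843 -2.762
vertex -0.407 1.229 -4.105
endloop
endfacet
facet normal -0.605 0.796 0.033
outer loop
vertex -0.407 1.229 -4.105
vertex 1.352 2.547 -3.66
vertex 0.471 1.933 -5.003
endloop
endfacet
facet normal -0.513 -0.357 -0.781
outer loop
vertex 0.471 1.933 -5.003
vertex 0.228 0.393 -4.14
vertex -0.407 1.229 -4.105
endloop
endfacet
facet normal 0.513 0.357 0.781
outer loop
vertex 0.474 1.843 -2.762
vertex 1.987 1.711 -3.695
vertex 1.352 2.547 -3.66
endloop
endfacet
facet normal -0.610 -0.489 0.624
outer loop
vertex 1.109 1.007 -2.797
vertex 0.474 1.843 -2.762
vertex 0.228 0.393 -4.14
endloop
endfacet
facet normal 0.513 0.357 0.781
outer loop
vertex 1.109 1.007 -2.797
vertex 1.987 1.711 -3.695
vertex 0.474 1.843 -2.762
endloop
endfacet
facet normal 0.610 0.489 -0.624
outer loop
vertex 1.352 2.547 -3.66
vertex 1.987 1.711 -3.695
vertex 0.471 1.933 -5.003
endloop
endfacet
facet normal -0.513 -0.357 -0.781
outer loop
vertex 1.106 1.097 -5.038
vertex 0.228 0.393 -4.14
vertex 0.471 1.933 -5.003
endloop
endfacet
facet normal 0.610 0.489 -0.624
outer loop
vertex 0.471 1.933 -5.003
vertex 1.987 1.711 -3.695
vertex 1.106 1.097 -5.038
endloop
endfacet
facet normal 0.605 -0.796 -0.033
outer loop
vertex 1.106 1.097 -5.038
vertex 1.109 1.007 -2.797
vertex 0.228 0.393 -4.14
endloop
endfacet
facet normal 0.605 -0.796 -0.033
outer loop
vertex 1.987 1.711 -3.695
vertex 1.109 1.007 -2.797
vertex 1.106 1.097 -5.038
endloop
endfacet
facet normal 0.075 -0.742 -0.666
outer loop
vertex -2.265 -3.882 2.162
vertex -2.55 -4.265 2.557
vertex -2.801 -3.901 2.123
endloop
endfacet
facet normal -0.000 0.901 -0.434
outer loop
vertex -2.265 -3.882 2.162
vertex -2.801 -3.901 2.123
vertex -2.65 -3.255 3.463
endloop
endfacet
facet normal 0.074 -0.742 -0.666
outer loop
vertex -2.801 -3.901 2.123
vertex -2.55 -4.265 2.557
vertex -3.148 -4.194 2.411
endloop
endfacet
facet normal -0.732 0.643 -0.227
outer loop
vertex -2.801 -3.901 2.123
vertex -3.148 -4.194 2.411
vertex -2.65 -3.255 3.463
endloop
endfacet
facet normal 0.074 -0.743 -0.665
outer loop
vertex -3.148 -4.194 2.411
vertex -2.55 -4.265 2.557
vertex -3.044 -4.541 2.81
endloop
endfacet
facet normal -0.933 0.113 0.341
outer loop
vertex -3.148 -4.194 2.411
vertex -3.044 -4.541 2.81
vertex -2.65 -3.255 3.463
endloop
endfacet
facet normal 0.074 -0.743 -0.666
outer loop
vertex -3.044 -4.541 2.81
vertex -2.55 -4.265 2.557
vertex -2.568 -4.68 3.018
endloop
endfacet
facet normal -0.453 -0.289 0.843
outer loop
vertex -3.044 -4.541 2.81
vertex -2.568 -4.68 3.018
vertex -2.65 -3.255 3.463
endloop
endfacet
facet normal 0.075 -0.743 -0.666
outer loop
vertex -2.568 -4.68 3.018
vertex -2.55 -4.265 2.557
vertex -2.078 -4.507 2.88
endloop
endfacet
facet normal 0.346 -0.261 0.901
outer loop
vertex -2.568 -4.68 3.018
vertex -2.078 -4.507 2.88
vertex -2.65 -3.255 3.463
endloop
endfacet
facet normal 0.075 -0.743 -0.666
outer loop
vertex -2.078 -4.507 2.88
vertex -2.55 -4.265 2.557
vertex -1.943 -4.152 2.499
endloop
endfacet
facet normal 0.865 0.176 0.470
outer loop
vertex -2.078 -4.507 2.88
vertex -1.943 -4.152 2.499
vertex -2.65 -3.255 3.463
endloop
endfacet
facet normal 0.075 -0.742 -0.666
outer loop
vertex -1.943 -4.152 2.499
vertex -2.55 -4.265 2.557
vertex -2.265 -3.882 2.162
endloop
endfacet
facet normal 0.710 0.693 -0.124
outer loop
vertex -1.943 -4.152 2.499
vertex -2.265 -3.882 2.162
vertex -2.65 -3.255 3.463
endloop
endfacet

endsolid


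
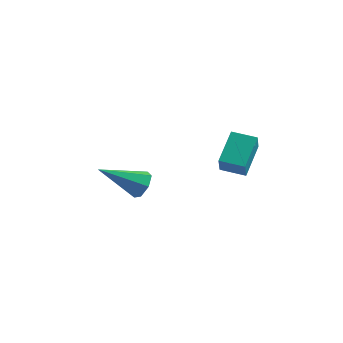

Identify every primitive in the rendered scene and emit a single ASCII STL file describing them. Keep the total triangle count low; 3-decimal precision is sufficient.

solid 
facet normal 0.760 0.384 -0.525
outer loop
vertex -1.489 -1.344 0.093
vertex -1.864 -1.433 -0.515
vertex -1.849 -0.863 -0.076
endloop
endfacet
facet normal 0.064 0.373 0.926
outer loop
vertex -1.489 -1.344 0.093
vertex -1.849 -0.863 -0.076
vertex -3.476 -2.247 0.595
endloop
endfacet
facet normal 0.761 0.383 -0.524
outer loop
vertex -1.849 -0.863 -0.076
vertex -1.864 -1.433 -0.515
vertex -2.22 -0.811 -0.577
endloop
endfacet
facet normal -0.475 0.767 0.431
outer loop
vertex -1.849 -0.863 -0.076
vertex -2.22 -0.811 -0.577
vertex -3.476 -2.247 0.595
endloop
endfacet
facet normal 0.761 0.383 -0.524
outer loop
vertex -2.22 -0.811 -0.577
vertex -1.864 -1.433 -0.515
vertex -2.323 -1.227 -1.031
endloop
endfacet
facet normal -0.823 0.499 -0.271
outer loop
vertex -2.22 -0.811 -0.577
vertex -2.323 -1.227 -1.031
vertex -3.476 -2.247 0.595
endloop
endfacet
facet normal 0.761 0.384 -0.524
outer loop
vertex -2.323 -1.227 -1.031
vertex -1.864 -1.433 -0.515
vertex -2.08 -1.799 -1.097
endloop
endfacet
facet normal -0.720 -0.230 -0.655
outer loop
vertex -2.323 -1.227 -1.031
vertex -2.08 -1.799 -1.097
vertex -3.476 -2.247 0.595
endloop
endfacet
facet normal 0.761 0.384 -0.524
outer loop
vertex -2.08 -1.799 -1.097
vertex -1.864 -1.433 -0.515
vertex -1.674 -2.096 -0.725
endloop
endfacet
facet normal -0.242 -0.870 -0.430
outer loop
vertex -2.08 -1.799 -1.097
vertex -1.674 -2.096 -0.725
vertex -3.476 -2.247 0.595
endloop
endfacet
facet normal 0.761 0.384 -0.523
outer loop
vertex -1.674 -2.096 -0.725
vertex -1.864 -1.433 -0.515
vertex -1.412 -1.893 -0.195
endloop
endfacet
facet normal 0.251 -0.939 0.235
outer loop
vertex -1.674 -2.096 -0.725
vertex -1.412 -1.893 -0.195
vertex -3.476 -2.247 0.595
endloop
endfacet
facet normal 0.761 0.382 -0.525
outer loop
vertex -1.412 -1.893 -0.195
vertex -1.864 -1.433 -0.515
vertex -1.489 -1.344 0.093
endloop
endfacet
facet normal 0.387 -0.385 0.838
outer loop
vertex -1.412 -1.893 -0.195
vertex -1.489 -1.344 0.093
vertex -3.476 -2.247 0.595
endloop
endfacet
facet normal -0.993 -0.037 0.115
outer loop
vertex 2.155 -2.143 4.128
vertex 2.034 -1.626 3.245
vertex 2.113 -3.534 3.318
endloop
endfacet
facet normal 0.117 -0.502 0.857
outer loop
vertex 3.186 -3.494 3.195
vertex 2.155 -2.143 4.128
vertex 2.113 -3.534 3.318
endloop
endfacet
facet normal -0.993 -0.037 0.113
outer loop
vertex 2.113 -3.534 3.318
vertex 2.034 -1.626 3.245
vertex 1.993 -3.017 2.435
endloop
endfacet
facet normal -0.025 -0.864 -0.503
outer loop
vertex 1.993 -3.017 2.435
vertex 3.186 -3.494 3.195
vertex 2.113 -3.534 3.318
endloop
endfacet
facet normal 0.025 0.864 0.503
outer loop
vertex 2.155 -2.143 4.128
vertex 3.107 -1.586 3.122
vertex 2.034 -1.626 3.245
endloop
endfacet
facet normal 0.117 -0.502 0.857
outer loop
vertex 3.227 -2.103 4.005
vertex 2.155 -2.143 4.128
vertex 3.186 -3.494 3.195
endloop
endfacet
facet normal 0.025 0.864 0.503
outer loop
vertex 3.227 -2.103 4.005
vertex 3.107 -1.586 3.122
vertex 2.155 -2.143 4.128
endloop
endfacet
facet normal -0.117 0.502 -0.857
outer loop
vertex 2.034 -1.626 3.245
vertex 3.107 -1.586 3.122
vertex 1.993 -3.017 2.435
endloop
endfacet
facet normal -0.025 -0.864 -0.503
outer loop
vertex 3.065 -2.977 2.312
vertex 3.186 -3.494 3.195
vertex 1.993 -3.017 2.435
endloop
endfacet
facet normal -0.117 0.502 -0.857
outer loop
vertex 1.993 -3.017 2.435
vertex 3.107 -1.586 3.122
vertex 3.065 -2.977 2.312
endloop
endfacet
facet normal 0.993 0.037 -0.114
outer loop
vertex 3.065 -2.977 2.312
vertex 3.227 -2.103 4.005
vertex 3.186 -3.494 3.195
endloop
endfacet
facet normal 0.993 0.036 -0.114
outer loop
vertex 3.107 -1.586 3.122
vertex 3.227 -2.103 4.005
vertex 3.065 -2.977 2.312
endloop
endfacet

endsolid
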